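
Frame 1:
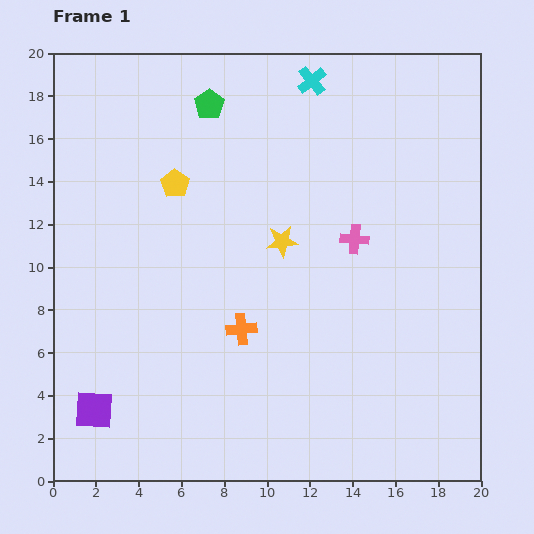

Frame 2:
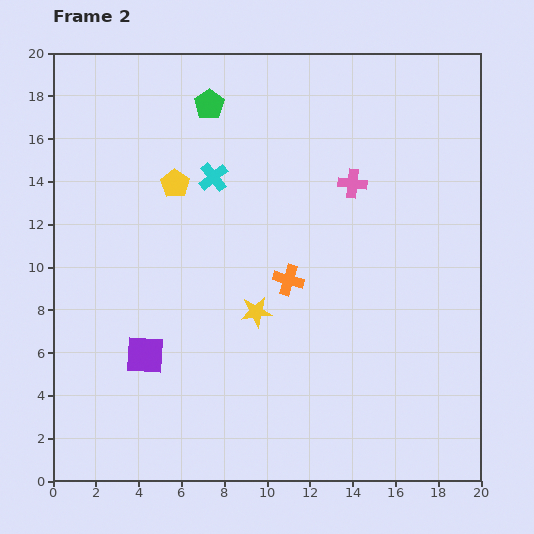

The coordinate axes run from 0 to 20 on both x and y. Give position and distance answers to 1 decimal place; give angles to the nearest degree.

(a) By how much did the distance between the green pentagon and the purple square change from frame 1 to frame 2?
-3.2

Distance in frame 1: 15.3. Distance in frame 2: 12.1.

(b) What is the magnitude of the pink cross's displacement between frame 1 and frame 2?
2.6

The pink cross moved from (14.1, 11.3) to (14.0, 13.9), a distance of √(0.1² + 2.6²) ≈ 2.6.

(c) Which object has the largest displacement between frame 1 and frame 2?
the cyan cross

(moved 6.4; next 3.5)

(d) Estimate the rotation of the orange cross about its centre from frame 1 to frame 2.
22° clockwise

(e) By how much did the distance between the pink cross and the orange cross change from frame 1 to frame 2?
-1.4

Distance in frame 1: 6.8. Distance in frame 2: 5.4.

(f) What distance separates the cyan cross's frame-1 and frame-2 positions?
6.4

The cyan cross moved from (12.1, 18.7) to (7.5, 14.2), a distance of √(4.6² + 4.5²) ≈ 6.4.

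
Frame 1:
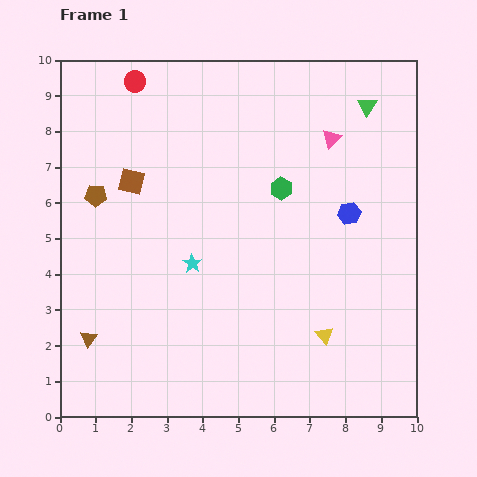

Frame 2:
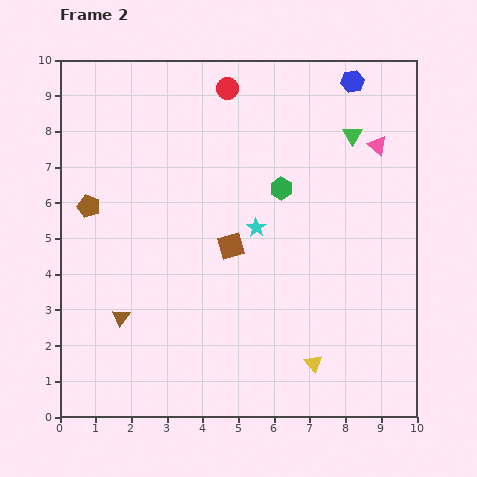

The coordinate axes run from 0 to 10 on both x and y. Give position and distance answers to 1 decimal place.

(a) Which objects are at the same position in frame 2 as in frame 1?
the green hexagon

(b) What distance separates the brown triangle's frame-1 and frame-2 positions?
1.1

The brown triangle moved from (0.8, 2.2) to (1.7, 2.8), a distance of √(0.9² + 0.6²) ≈ 1.1.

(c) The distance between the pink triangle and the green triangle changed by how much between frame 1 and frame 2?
-0.5

Distance in frame 1: 1.3. Distance in frame 2: 0.8.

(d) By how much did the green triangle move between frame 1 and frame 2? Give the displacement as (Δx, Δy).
(-0.4, -0.8)

The green triangle was at (8.6, 8.7) in frame 1 and (8.2, 7.9) in frame 2.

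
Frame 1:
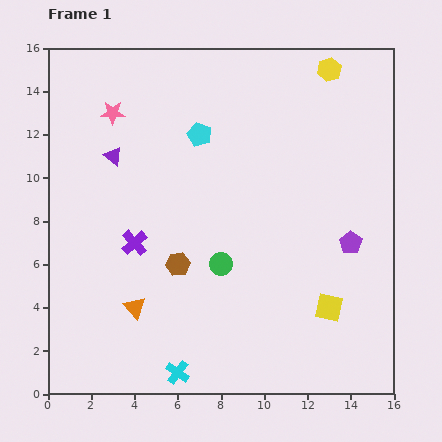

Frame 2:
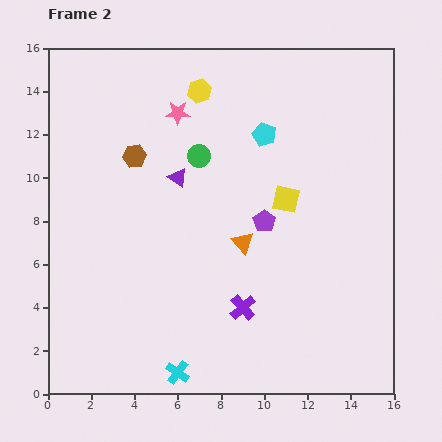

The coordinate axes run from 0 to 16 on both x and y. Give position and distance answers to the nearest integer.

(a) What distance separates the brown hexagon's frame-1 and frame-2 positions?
5

The brown hexagon moved from (6, 6) to (4, 11), a distance of √(2² + 5²) ≈ 5.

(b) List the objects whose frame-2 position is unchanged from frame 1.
the cyan cross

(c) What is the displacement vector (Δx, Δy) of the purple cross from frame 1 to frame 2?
(5, -3)

The purple cross was at (4, 7) in frame 1 and (9, 4) in frame 2.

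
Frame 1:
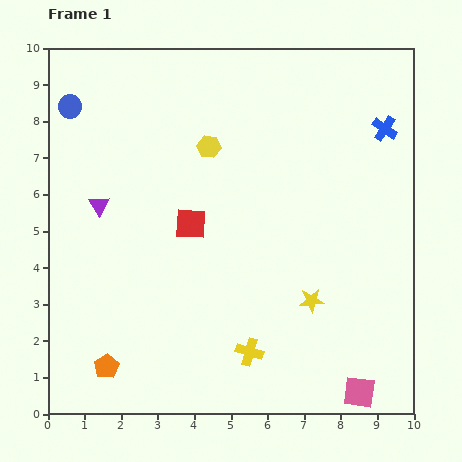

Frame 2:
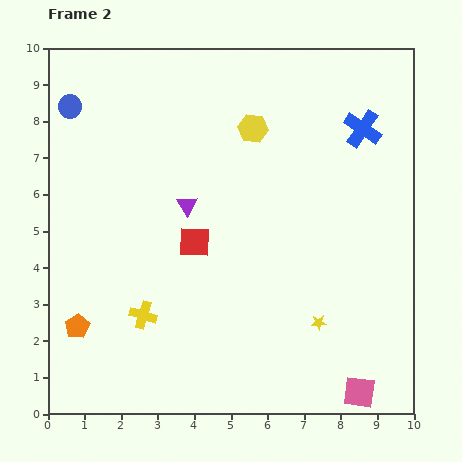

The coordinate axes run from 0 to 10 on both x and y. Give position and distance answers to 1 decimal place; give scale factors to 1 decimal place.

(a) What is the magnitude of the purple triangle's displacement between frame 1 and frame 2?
2.4

The purple triangle moved from (1.4, 5.7) to (3.8, 5.7), a distance of √(2.4² + 0.0²) ≈ 2.4.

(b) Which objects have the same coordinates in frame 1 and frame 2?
the pink square, the blue circle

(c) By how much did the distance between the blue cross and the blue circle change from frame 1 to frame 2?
-0.6

Distance in frame 1: 8.6. Distance in frame 2: 8.0.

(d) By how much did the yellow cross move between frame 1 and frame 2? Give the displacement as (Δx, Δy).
(-2.9, 1.0)

The yellow cross was at (5.5, 1.7) in frame 1 and (2.6, 2.7) in frame 2.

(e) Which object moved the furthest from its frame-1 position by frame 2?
the yellow cross

(moved 3.1; next 2.4)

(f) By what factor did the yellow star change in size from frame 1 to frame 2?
0.6×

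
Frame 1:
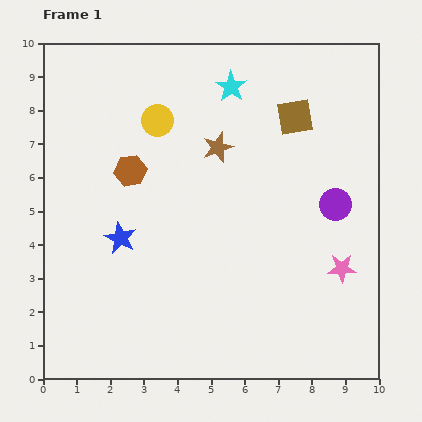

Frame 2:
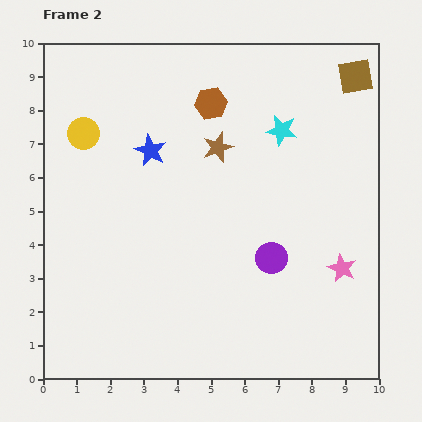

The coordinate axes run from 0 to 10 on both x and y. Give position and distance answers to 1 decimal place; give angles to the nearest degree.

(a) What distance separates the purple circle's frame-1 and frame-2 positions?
2.5

The purple circle moved from (8.7, 5.2) to (6.8, 3.6), a distance of √(1.9² + 1.6²) ≈ 2.5.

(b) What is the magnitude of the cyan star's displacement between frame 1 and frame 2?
2.0

The cyan star moved from (5.6, 8.7) to (7.1, 7.4), a distance of √(1.5² + 1.3²) ≈ 2.0.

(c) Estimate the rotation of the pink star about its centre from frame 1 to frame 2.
26° clockwise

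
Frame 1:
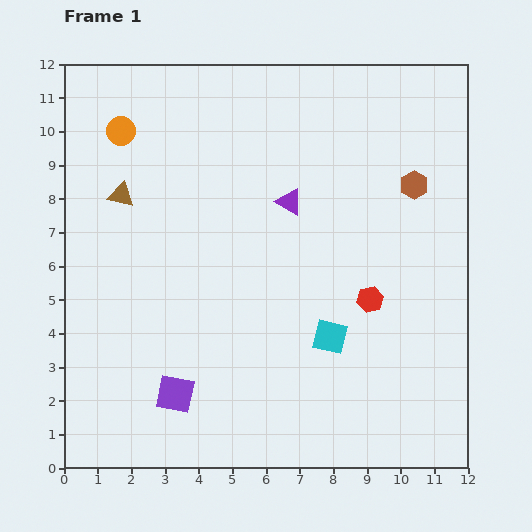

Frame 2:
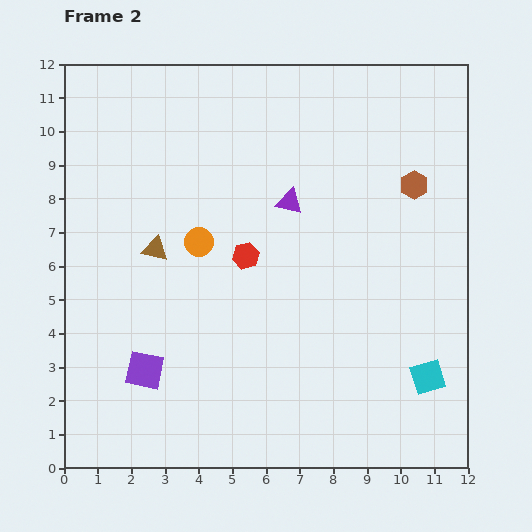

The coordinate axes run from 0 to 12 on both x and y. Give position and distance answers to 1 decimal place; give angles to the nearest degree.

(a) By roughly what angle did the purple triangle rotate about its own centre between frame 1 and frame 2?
16° counter-clockwise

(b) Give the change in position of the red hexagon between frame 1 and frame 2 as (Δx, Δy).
(-3.7, 1.3)

The red hexagon was at (9.1, 5.0) in frame 1 and (5.4, 6.3) in frame 2.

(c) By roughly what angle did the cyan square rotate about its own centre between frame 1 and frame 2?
30° counter-clockwise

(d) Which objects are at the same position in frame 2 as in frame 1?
the brown hexagon, the purple triangle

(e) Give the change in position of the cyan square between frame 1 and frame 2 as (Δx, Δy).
(2.9, -1.2)

The cyan square was at (7.9, 3.9) in frame 1 and (10.8, 2.7) in frame 2.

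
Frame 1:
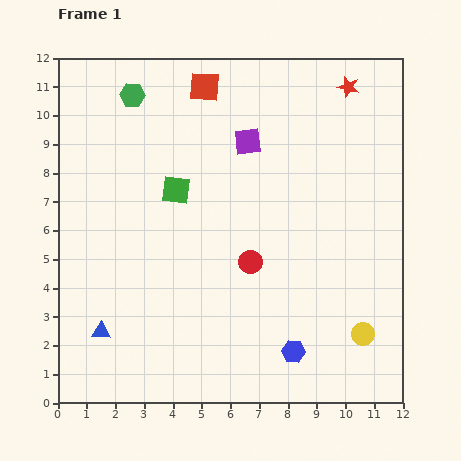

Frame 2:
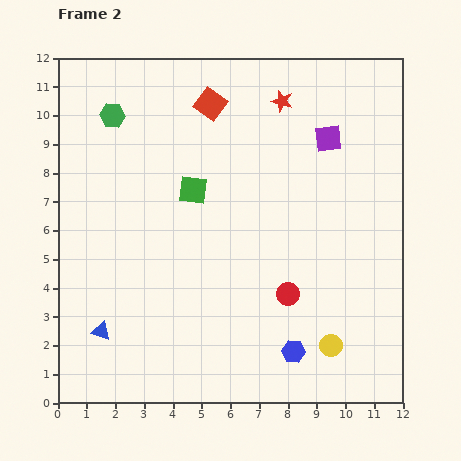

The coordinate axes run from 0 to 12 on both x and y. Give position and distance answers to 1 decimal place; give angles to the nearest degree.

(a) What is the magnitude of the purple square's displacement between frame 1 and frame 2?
2.8

The purple square moved from (6.6, 9.1) to (9.4, 9.2), a distance of √(2.8² + 0.1²) ≈ 2.8.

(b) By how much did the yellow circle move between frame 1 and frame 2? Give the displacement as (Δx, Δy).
(-1.1, -0.4)

The yellow circle was at (10.6, 2.4) in frame 1 and (9.5, 2.0) in frame 2.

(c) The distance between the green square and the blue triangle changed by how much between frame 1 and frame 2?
+0.4

Distance in frame 1: 5.5. Distance in frame 2: 5.9.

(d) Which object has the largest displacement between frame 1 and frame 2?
the purple square

(moved 2.8; next 2.4)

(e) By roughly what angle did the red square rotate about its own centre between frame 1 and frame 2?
33° clockwise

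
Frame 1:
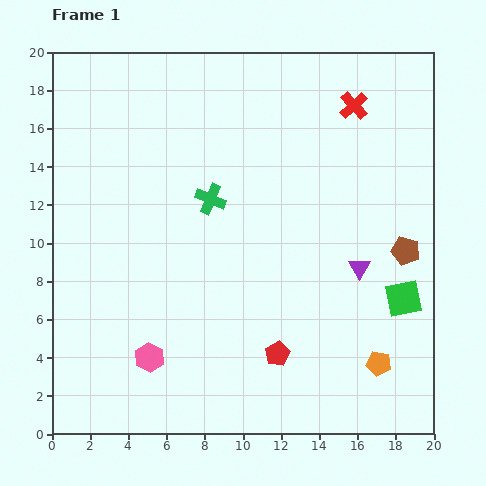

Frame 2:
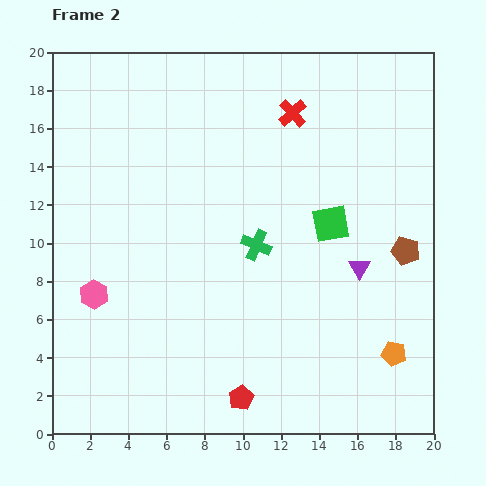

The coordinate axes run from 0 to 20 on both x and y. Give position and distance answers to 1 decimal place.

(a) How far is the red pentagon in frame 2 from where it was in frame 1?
3.0

The red pentagon moved from (11.8, 4.2) to (9.9, 1.9), a distance of √(1.9² + 2.3²) ≈ 3.0.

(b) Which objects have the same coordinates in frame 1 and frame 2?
the brown pentagon, the purple triangle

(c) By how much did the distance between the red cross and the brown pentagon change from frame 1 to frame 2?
+1.2

Distance in frame 1: 8.1. Distance in frame 2: 9.3.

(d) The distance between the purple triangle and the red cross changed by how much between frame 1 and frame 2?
+0.3

Distance in frame 1: 8.5. Distance in frame 2: 8.8.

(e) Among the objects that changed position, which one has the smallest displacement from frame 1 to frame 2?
the orange pentagon

(moved 0.9)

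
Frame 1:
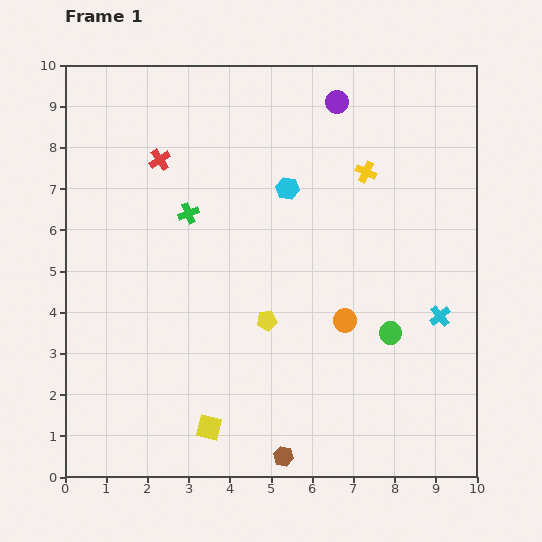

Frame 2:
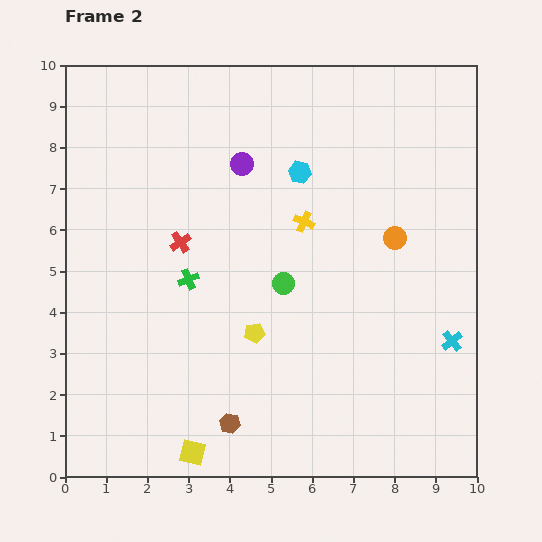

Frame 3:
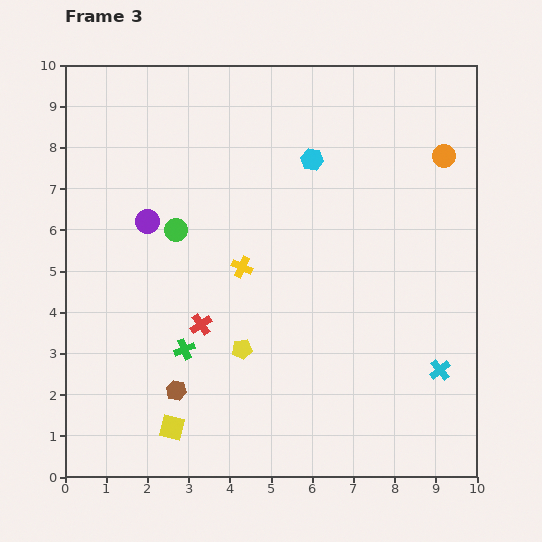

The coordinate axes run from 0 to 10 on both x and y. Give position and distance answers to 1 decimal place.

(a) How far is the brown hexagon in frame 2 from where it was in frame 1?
1.5

The brown hexagon moved from (5.3, 0.5) to (4.0, 1.3), a distance of √(1.3² + 0.8²) ≈ 1.5.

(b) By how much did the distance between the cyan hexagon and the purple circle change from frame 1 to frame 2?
-1.0

Distance in frame 1: 2.4. Distance in frame 2: 1.4.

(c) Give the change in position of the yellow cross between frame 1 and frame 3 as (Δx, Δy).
(-3.0, -2.3)

The yellow cross was at (7.3, 7.4) in frame 1 and (4.3, 5.1) in frame 3.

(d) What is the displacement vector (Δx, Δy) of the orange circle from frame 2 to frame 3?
(1.2, 2.0)

The orange circle was at (8.0, 5.8) in frame 2 and (9.2, 7.8) in frame 3.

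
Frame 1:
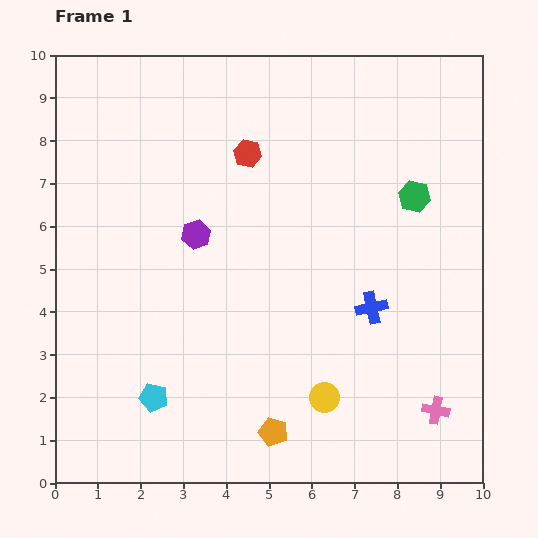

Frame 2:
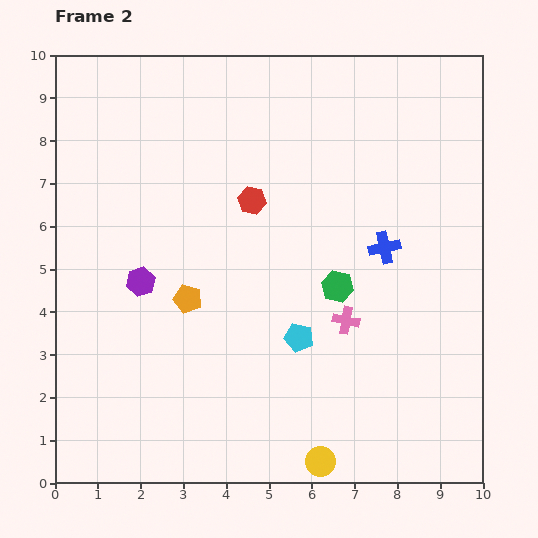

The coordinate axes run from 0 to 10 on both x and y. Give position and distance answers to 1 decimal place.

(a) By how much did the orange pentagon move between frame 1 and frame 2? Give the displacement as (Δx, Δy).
(-2.0, 3.1)

The orange pentagon was at (5.1, 1.2) in frame 1 and (3.1, 4.3) in frame 2.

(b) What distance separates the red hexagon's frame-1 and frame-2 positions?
1.1

The red hexagon moved from (4.5, 7.7) to (4.6, 6.6), a distance of √(0.1² + 1.1²) ≈ 1.1.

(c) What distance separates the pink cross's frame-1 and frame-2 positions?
3.0

The pink cross moved from (8.9, 1.7) to (6.8, 3.8), a distance of √(2.1² + 2.1²) ≈ 3.0.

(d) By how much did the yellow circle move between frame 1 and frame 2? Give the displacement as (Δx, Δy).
(-0.1, -1.5)

The yellow circle was at (6.3, 2.0) in frame 1 and (6.2, 0.5) in frame 2.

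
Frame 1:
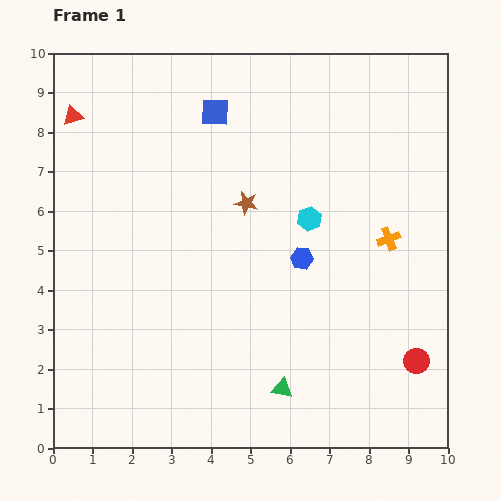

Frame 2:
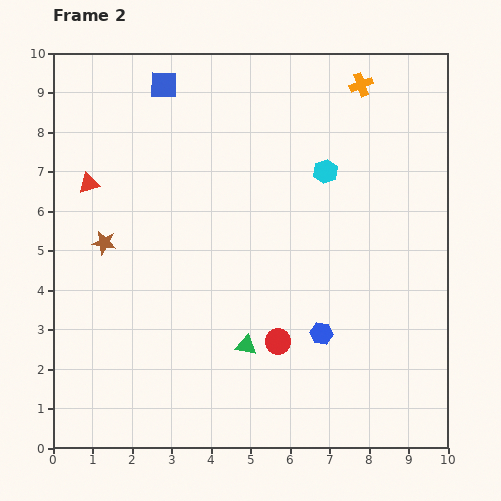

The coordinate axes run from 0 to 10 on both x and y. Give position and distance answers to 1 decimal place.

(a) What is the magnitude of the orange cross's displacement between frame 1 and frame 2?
4.0

The orange cross moved from (8.5, 5.3) to (7.8, 9.2), a distance of √(0.7² + 3.9²) ≈ 4.0.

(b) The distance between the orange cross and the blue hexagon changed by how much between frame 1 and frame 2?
+4.1

Distance in frame 1: 2.3. Distance in frame 2: 6.4.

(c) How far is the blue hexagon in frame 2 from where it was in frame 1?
2.0

The blue hexagon moved from (6.3, 4.8) to (6.8, 2.9), a distance of √(0.5² + 1.9²) ≈ 2.0.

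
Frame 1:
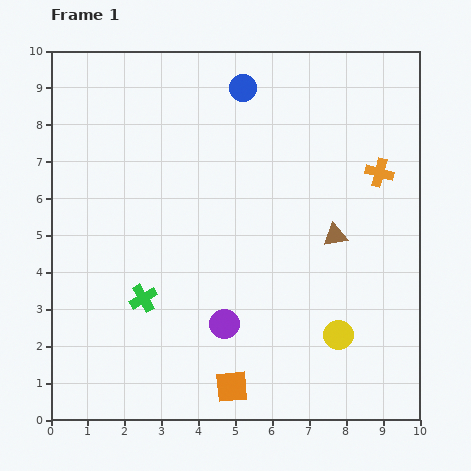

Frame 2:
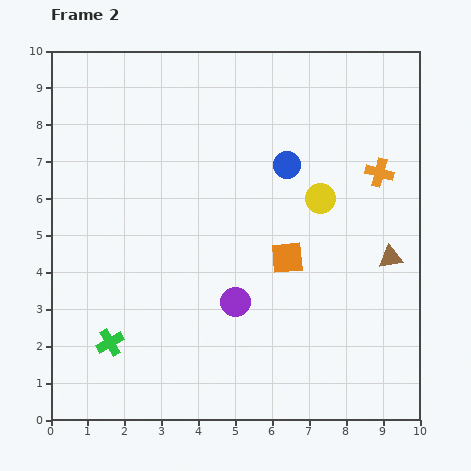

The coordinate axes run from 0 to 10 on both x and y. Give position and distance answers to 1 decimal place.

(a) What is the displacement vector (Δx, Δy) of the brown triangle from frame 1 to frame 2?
(1.5, -0.6)

The brown triangle was at (7.7, 5.0) in frame 1 and (9.2, 4.4) in frame 2.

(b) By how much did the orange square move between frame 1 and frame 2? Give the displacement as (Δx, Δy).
(1.5, 3.5)

The orange square was at (4.9, 0.9) in frame 1 and (6.4, 4.4) in frame 2.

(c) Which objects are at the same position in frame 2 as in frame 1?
the orange cross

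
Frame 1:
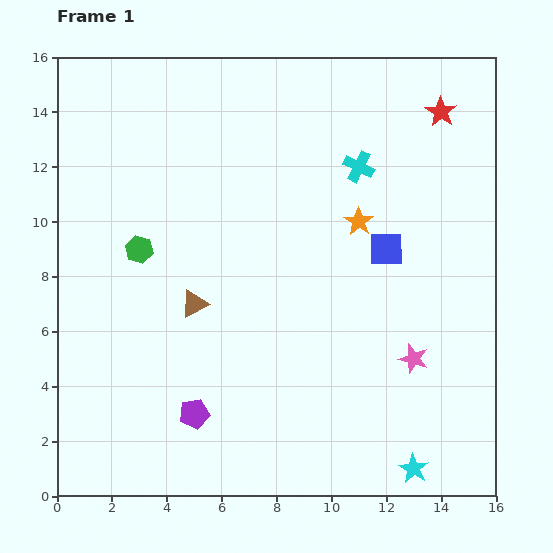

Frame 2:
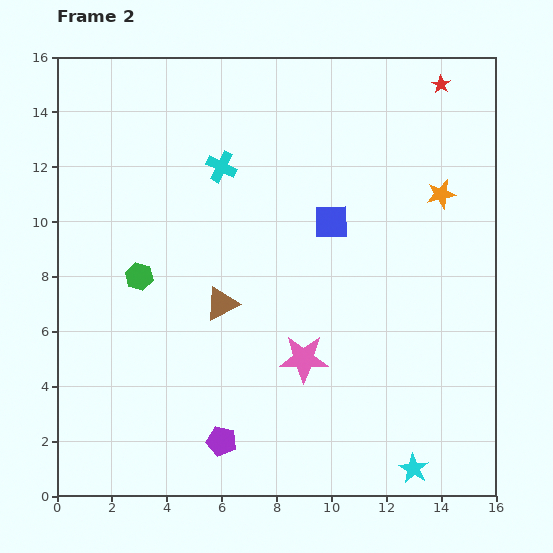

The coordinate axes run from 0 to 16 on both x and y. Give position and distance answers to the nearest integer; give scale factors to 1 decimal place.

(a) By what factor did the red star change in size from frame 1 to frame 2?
0.6×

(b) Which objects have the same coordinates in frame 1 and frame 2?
the cyan star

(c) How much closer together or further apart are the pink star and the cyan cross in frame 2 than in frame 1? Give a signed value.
+1

Distance in frame 1: 7. Distance in frame 2: 8.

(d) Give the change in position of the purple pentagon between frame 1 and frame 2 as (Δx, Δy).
(1, -1)

The purple pentagon was at (5, 3) in frame 1 and (6, 2) in frame 2.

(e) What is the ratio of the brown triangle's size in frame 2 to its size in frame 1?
1.3×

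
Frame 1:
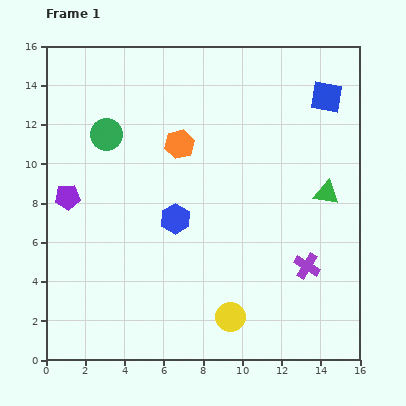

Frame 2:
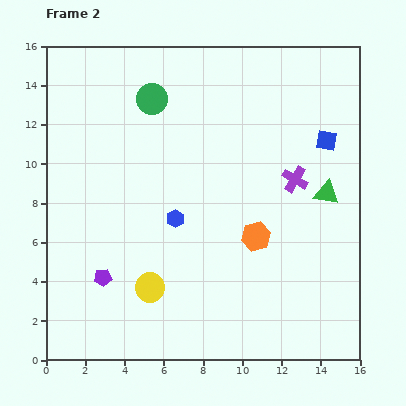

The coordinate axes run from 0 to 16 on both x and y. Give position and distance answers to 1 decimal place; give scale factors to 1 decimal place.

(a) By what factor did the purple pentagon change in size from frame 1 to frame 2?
0.7×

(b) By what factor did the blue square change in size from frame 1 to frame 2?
0.7×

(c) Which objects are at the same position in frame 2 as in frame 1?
the blue hexagon, the green triangle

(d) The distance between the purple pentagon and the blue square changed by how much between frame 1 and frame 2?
-0.8

Distance in frame 1: 14.2. Distance in frame 2: 13.4.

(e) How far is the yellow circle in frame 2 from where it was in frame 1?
4.4

The yellow circle moved from (9.4, 2.2) to (5.3, 3.7), a distance of √(4.1² + 1.5²) ≈ 4.4.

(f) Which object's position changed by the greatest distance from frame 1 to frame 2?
the orange hexagon

(moved 6.1; next 4.5)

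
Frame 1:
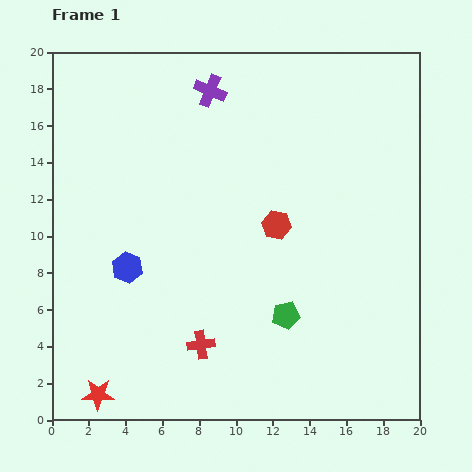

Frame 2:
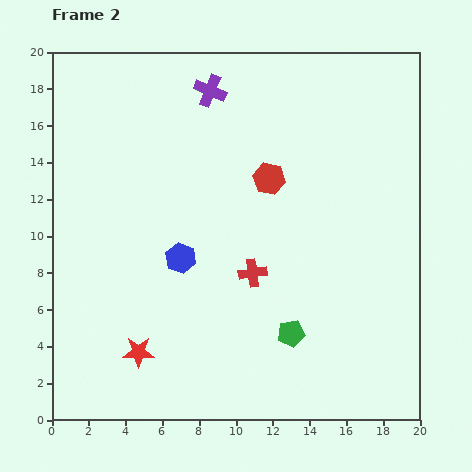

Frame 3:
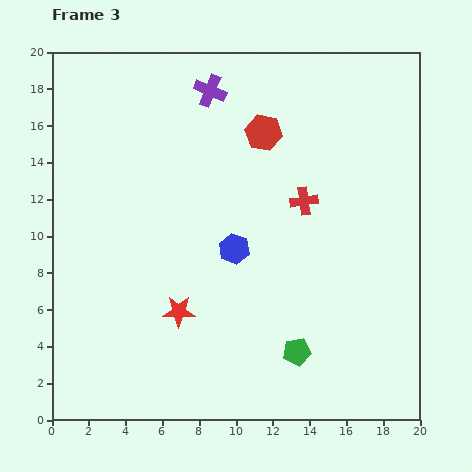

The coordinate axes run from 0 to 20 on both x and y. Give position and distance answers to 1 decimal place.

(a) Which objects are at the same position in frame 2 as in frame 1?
the purple cross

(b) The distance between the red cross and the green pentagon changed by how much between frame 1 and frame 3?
+3.3

Distance in frame 1: 4.9. Distance in frame 3: 8.2.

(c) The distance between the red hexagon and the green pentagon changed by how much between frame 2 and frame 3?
+3.5

Distance in frame 2: 8.5. Distance in frame 3: 12.0.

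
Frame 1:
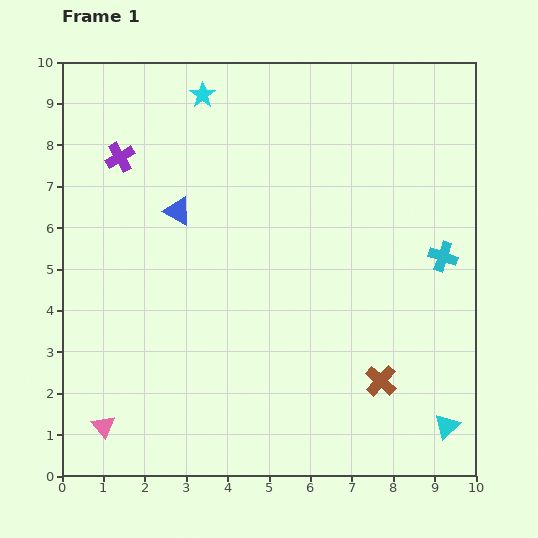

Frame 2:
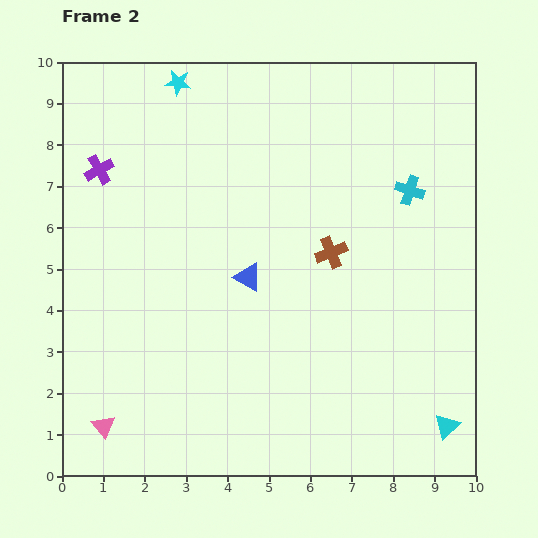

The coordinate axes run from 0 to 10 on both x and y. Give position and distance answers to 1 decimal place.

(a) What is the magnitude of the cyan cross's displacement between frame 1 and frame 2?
1.8

The cyan cross moved from (9.2, 5.3) to (8.4, 6.9), a distance of √(0.8² + 1.6²) ≈ 1.8.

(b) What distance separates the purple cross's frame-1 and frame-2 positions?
0.6

The purple cross moved from (1.4, 7.7) to (0.9, 7.4), a distance of √(0.5² + 0.3²) ≈ 0.6.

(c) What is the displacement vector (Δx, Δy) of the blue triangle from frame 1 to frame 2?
(1.7, -1.6)

The blue triangle was at (2.8, 6.4) in frame 1 and (4.5, 4.8) in frame 2.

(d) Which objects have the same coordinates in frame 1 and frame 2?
the cyan triangle, the pink triangle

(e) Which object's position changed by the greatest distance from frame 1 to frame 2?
the brown cross

(moved 3.3; next 2.3)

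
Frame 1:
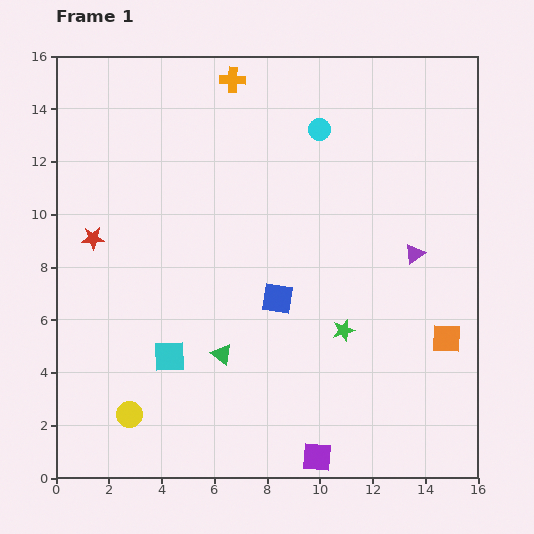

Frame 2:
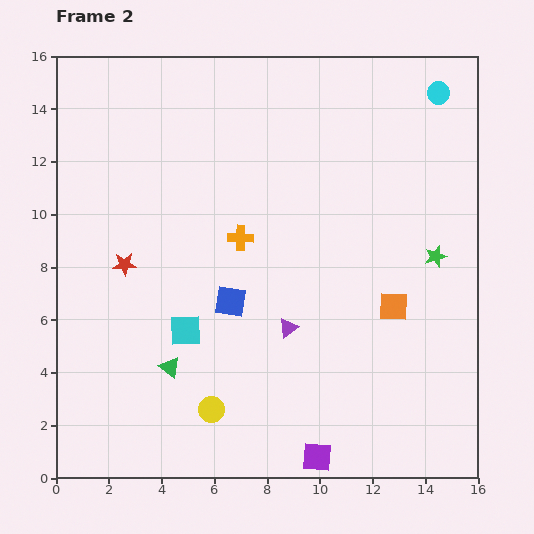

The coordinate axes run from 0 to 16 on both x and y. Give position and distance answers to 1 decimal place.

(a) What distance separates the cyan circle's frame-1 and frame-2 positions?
4.7

The cyan circle moved from (10.0, 13.2) to (14.5, 14.6), a distance of √(4.5² + 1.4²) ≈ 4.7.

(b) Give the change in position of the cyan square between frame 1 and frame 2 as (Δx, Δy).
(0.6, 1.0)

The cyan square was at (4.3, 4.6) in frame 1 and (4.9, 5.6) in frame 2.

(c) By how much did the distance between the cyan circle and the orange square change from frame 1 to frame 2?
-0.9

Distance in frame 1: 9.2. Distance in frame 2: 8.3.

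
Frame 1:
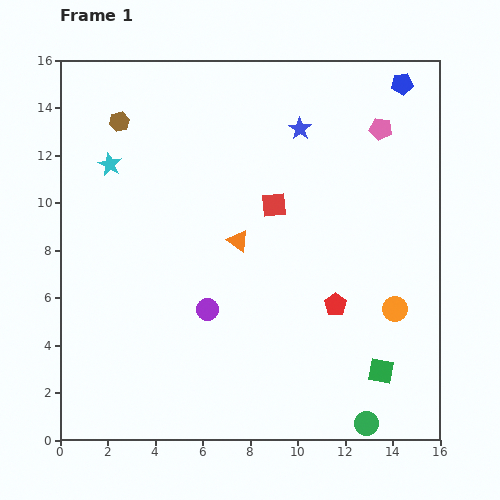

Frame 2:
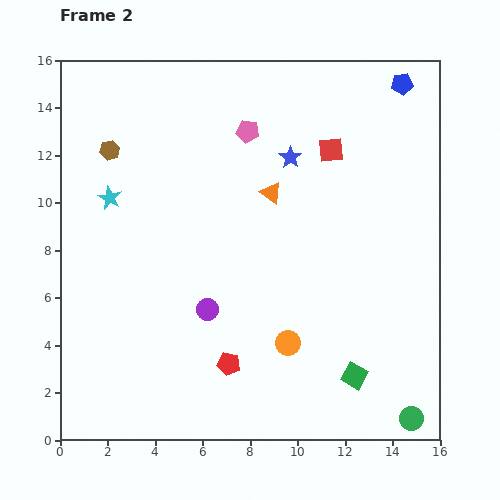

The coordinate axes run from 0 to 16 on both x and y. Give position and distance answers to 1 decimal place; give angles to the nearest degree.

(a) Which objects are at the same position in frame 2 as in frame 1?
the purple circle, the blue pentagon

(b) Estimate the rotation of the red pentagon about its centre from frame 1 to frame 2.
24° counter-clockwise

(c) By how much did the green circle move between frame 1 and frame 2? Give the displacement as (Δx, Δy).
(1.9, 0.2)

The green circle was at (12.9, 0.7) in frame 1 and (14.8, 0.9) in frame 2.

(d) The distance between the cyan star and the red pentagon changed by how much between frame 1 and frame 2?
-2.6

Distance in frame 1: 11.2. Distance in frame 2: 8.6.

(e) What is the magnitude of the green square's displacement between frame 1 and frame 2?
1.1

The green square moved from (13.5, 2.9) to (12.4, 2.7), a distance of √(1.1² + 0.2²) ≈ 1.1.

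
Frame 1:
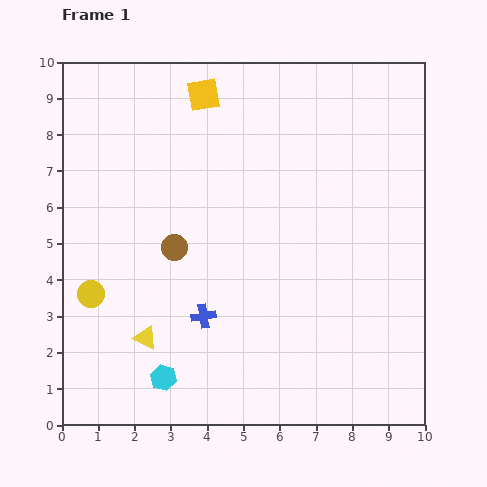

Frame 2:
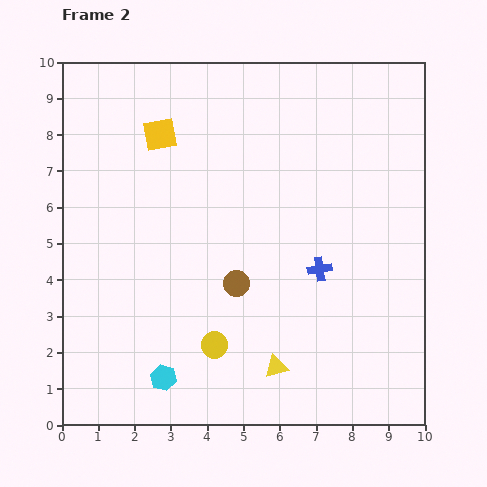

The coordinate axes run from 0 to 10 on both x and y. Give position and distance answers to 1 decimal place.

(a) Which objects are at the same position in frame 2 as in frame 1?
the cyan hexagon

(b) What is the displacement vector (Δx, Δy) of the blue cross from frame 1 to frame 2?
(3.2, 1.3)

The blue cross was at (3.9, 3.0) in frame 1 and (7.1, 4.3) in frame 2.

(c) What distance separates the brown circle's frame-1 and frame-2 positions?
2.0

The brown circle moved from (3.1, 4.9) to (4.8, 3.9), a distance of √(1.7² + 1.0²) ≈ 2.0.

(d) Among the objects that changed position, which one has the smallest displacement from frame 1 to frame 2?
the yellow square

(moved 1.6)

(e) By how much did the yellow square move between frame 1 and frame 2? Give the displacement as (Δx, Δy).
(-1.2, -1.1)

The yellow square was at (3.9, 9.1) in frame 1 and (2.7, 8.0) in frame 2.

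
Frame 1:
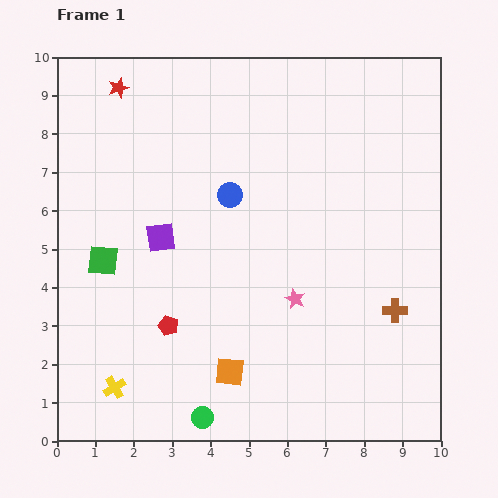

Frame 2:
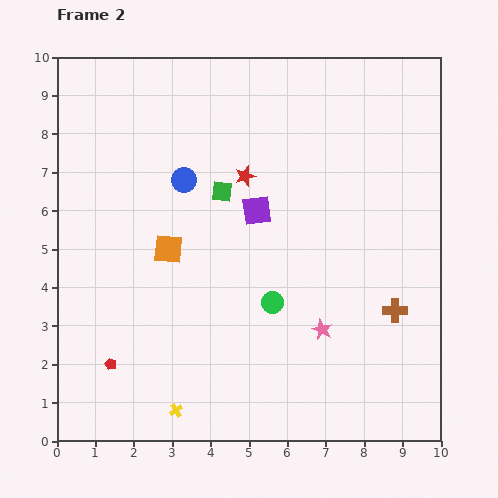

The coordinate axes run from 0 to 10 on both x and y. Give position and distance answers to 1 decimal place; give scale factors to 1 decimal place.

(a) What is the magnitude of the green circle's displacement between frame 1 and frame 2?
3.5

The green circle moved from (3.8, 0.6) to (5.6, 3.6), a distance of √(1.8² + 3.0²) ≈ 3.5.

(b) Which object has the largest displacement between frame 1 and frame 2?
the red star

(moved 4.0; next 3.6)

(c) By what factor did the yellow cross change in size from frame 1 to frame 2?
0.6×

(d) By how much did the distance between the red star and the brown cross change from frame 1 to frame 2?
-4.0

Distance in frame 1: 9.2. Distance in frame 2: 5.2.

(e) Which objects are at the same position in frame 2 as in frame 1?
the brown cross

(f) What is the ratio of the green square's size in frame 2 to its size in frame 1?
0.7×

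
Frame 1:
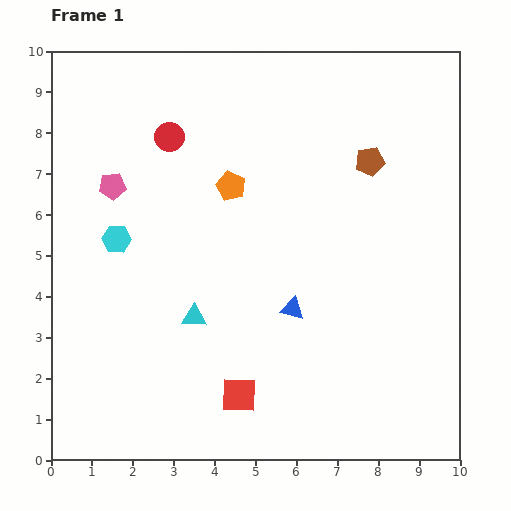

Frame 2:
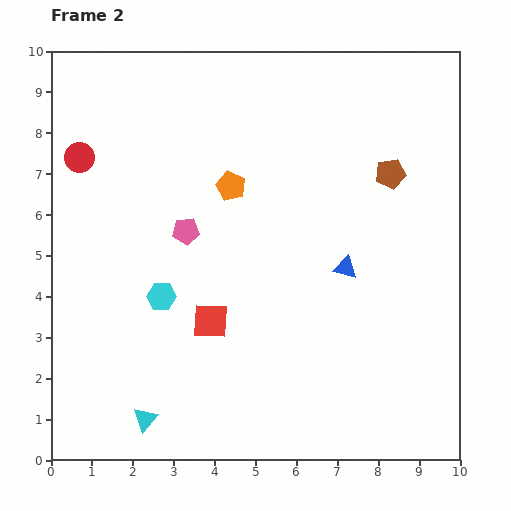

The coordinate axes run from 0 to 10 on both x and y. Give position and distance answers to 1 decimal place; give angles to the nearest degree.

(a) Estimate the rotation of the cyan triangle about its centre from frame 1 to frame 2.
52° counter-clockwise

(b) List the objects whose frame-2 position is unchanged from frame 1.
the orange pentagon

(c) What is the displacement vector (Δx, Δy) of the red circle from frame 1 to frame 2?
(-2.2, -0.5)

The red circle was at (2.9, 7.9) in frame 1 and (0.7, 7.4) in frame 2.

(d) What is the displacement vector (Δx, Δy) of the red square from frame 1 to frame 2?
(-0.7, 1.8)

The red square was at (4.6, 1.6) in frame 1 and (3.9, 3.4) in frame 2.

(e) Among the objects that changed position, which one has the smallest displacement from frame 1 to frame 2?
the brown pentagon

(moved 0.6)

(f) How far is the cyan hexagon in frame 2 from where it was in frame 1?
1.8

The cyan hexagon moved from (1.6, 5.4) to (2.7, 4.0), a distance of √(1.1² + 1.4²) ≈ 1.8.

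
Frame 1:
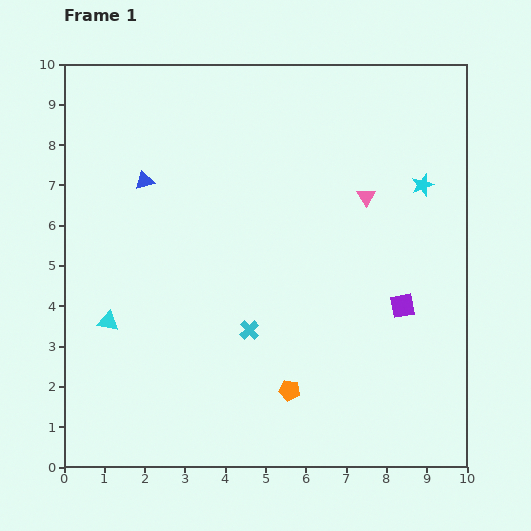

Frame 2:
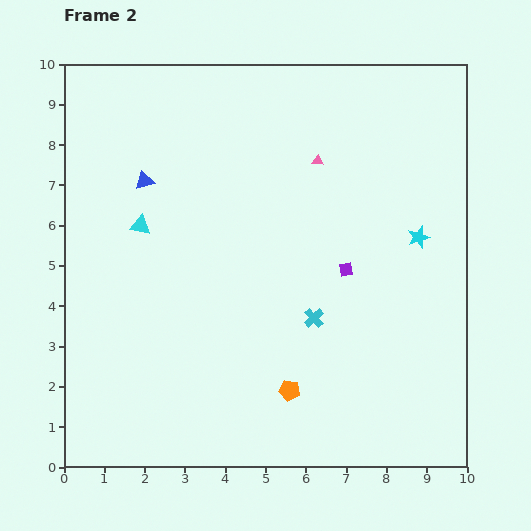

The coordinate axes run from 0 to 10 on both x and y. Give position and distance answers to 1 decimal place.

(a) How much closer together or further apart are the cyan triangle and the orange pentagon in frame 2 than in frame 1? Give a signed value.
+0.7

Distance in frame 1: 4.8. Distance in frame 2: 5.5.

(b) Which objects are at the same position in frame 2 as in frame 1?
the blue triangle, the orange pentagon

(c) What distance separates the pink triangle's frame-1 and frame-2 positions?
1.5

The pink triangle moved from (7.5, 6.7) to (6.3, 7.6), a distance of √(1.2² + 0.9²) ≈ 1.5.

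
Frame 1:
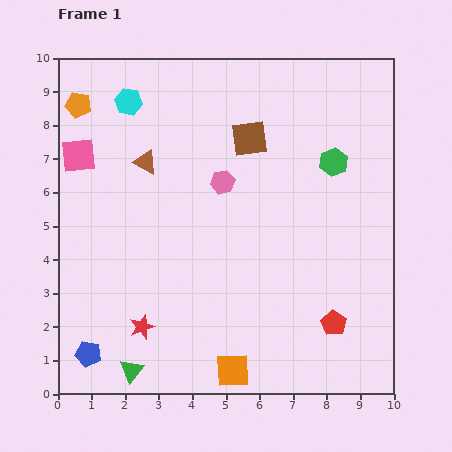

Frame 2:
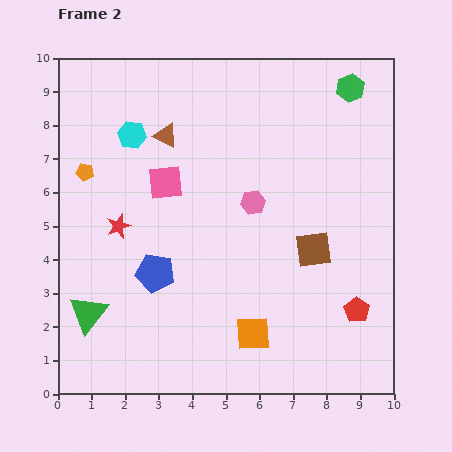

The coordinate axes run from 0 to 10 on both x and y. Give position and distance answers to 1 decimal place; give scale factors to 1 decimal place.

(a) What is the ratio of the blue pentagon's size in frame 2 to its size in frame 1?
1.5×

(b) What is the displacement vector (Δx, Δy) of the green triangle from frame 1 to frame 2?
(-1.3, 1.7)

The green triangle was at (2.2, 0.7) in frame 1 and (0.9, 2.4) in frame 2.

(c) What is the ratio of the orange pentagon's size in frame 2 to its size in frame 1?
0.7×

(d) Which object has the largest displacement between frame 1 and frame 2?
the brown square

(moved 3.8; next 3.1)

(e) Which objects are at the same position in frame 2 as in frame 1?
none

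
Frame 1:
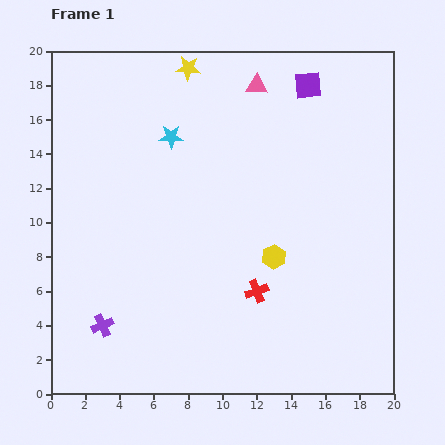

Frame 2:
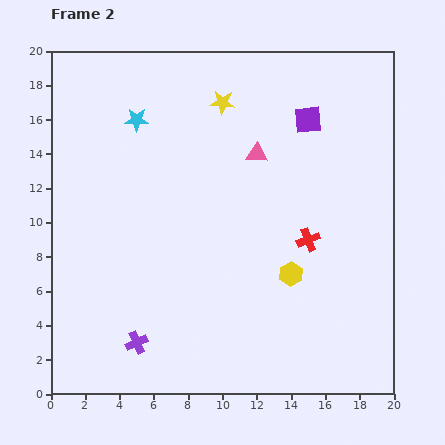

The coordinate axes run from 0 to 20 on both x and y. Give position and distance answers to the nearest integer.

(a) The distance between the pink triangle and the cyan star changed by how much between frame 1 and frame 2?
+1

Distance in frame 1: 6. Distance in frame 2: 7.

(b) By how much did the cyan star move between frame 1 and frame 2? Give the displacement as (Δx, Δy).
(-2, 1)

The cyan star was at (7, 15) in frame 1 and (5, 16) in frame 2.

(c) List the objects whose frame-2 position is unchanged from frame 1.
none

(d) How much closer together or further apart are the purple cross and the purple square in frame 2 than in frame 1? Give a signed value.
-2

Distance in frame 1: 18. Distance in frame 2: 16.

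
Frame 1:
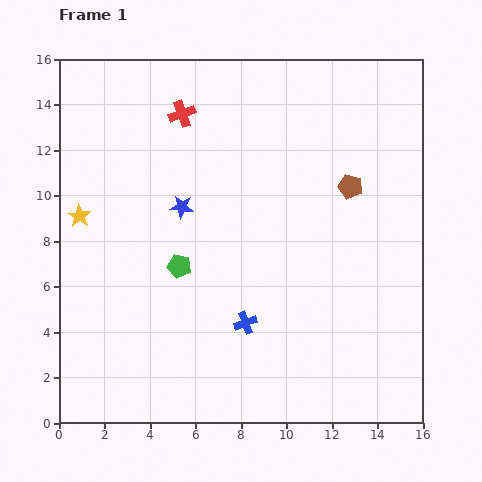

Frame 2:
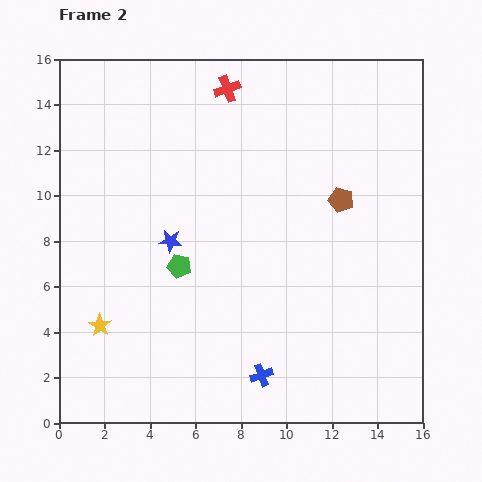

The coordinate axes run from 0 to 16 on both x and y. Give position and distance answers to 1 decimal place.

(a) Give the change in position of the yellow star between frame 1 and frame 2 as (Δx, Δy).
(0.9, -4.8)

The yellow star was at (0.9, 9.1) in frame 1 and (1.8, 4.3) in frame 2.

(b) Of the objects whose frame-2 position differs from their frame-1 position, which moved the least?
the brown pentagon

(moved 0.7)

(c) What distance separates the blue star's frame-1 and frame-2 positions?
1.6

The blue star moved from (5.4, 9.5) to (4.9, 8.0), a distance of √(0.5² + 1.5²) ≈ 1.6.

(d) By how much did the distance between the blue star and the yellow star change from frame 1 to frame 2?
+0.3

Distance in frame 1: 4.5. Distance in frame 2: 4.8.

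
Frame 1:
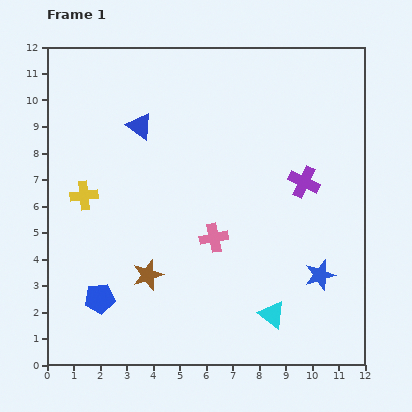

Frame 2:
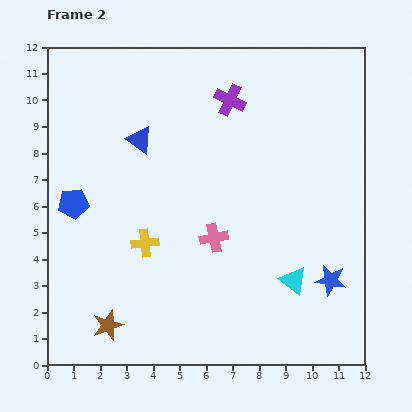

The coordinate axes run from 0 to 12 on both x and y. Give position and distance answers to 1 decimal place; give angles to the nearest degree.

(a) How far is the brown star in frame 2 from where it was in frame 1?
2.4

The brown star moved from (3.8, 3.4) to (2.3, 1.5), a distance of √(1.5² + 1.9²) ≈ 2.4.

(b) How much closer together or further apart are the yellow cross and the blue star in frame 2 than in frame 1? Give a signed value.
-2.3

Distance in frame 1: 9.4. Distance in frame 2: 7.1.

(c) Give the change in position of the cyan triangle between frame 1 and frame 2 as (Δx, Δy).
(0.8, 1.3)

The cyan triangle was at (8.5, 1.9) in frame 1 and (9.3, 3.2) in frame 2.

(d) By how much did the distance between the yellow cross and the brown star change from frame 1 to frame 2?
-0.4

Distance in frame 1: 3.8. Distance in frame 2: 3.4.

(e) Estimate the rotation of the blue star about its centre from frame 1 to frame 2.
26° clockwise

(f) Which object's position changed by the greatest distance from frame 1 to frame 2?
the purple cross

(moved 4.2; next 3.7)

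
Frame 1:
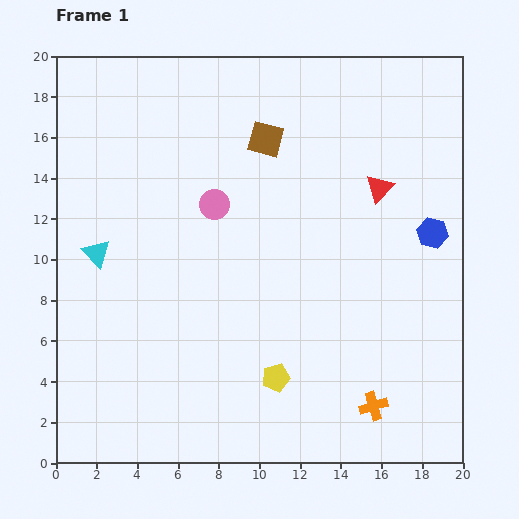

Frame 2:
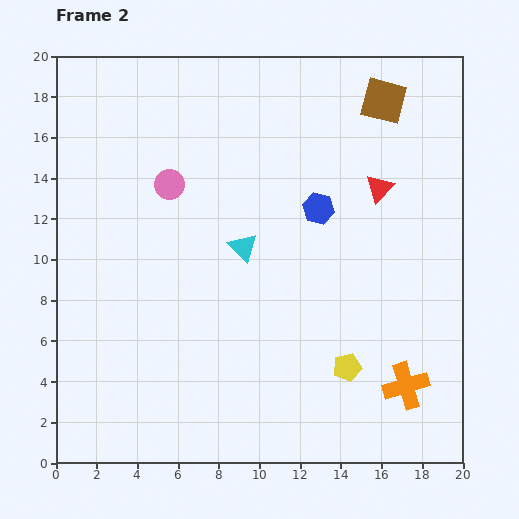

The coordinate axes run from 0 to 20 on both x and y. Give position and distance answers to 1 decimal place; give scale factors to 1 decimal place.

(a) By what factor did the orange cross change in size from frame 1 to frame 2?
1.6×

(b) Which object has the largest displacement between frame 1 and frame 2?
the cyan triangle

(moved 7.2; next 6.1)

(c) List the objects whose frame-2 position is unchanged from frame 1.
the red triangle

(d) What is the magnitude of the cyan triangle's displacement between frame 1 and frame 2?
7.2

The cyan triangle moved from (2.0, 10.3) to (9.2, 10.6), a distance of √(7.2² + 0.3²) ≈ 7.2.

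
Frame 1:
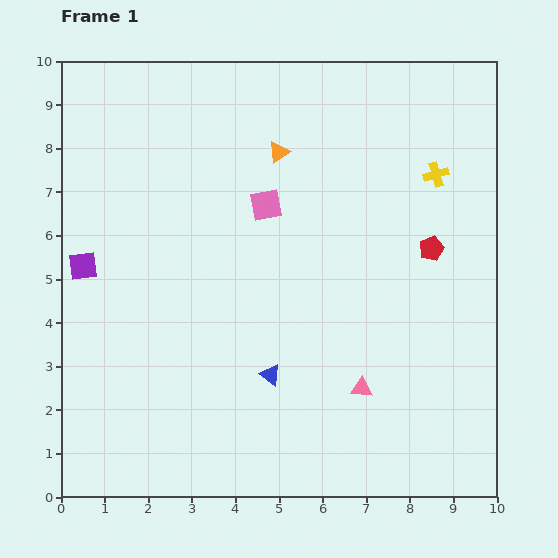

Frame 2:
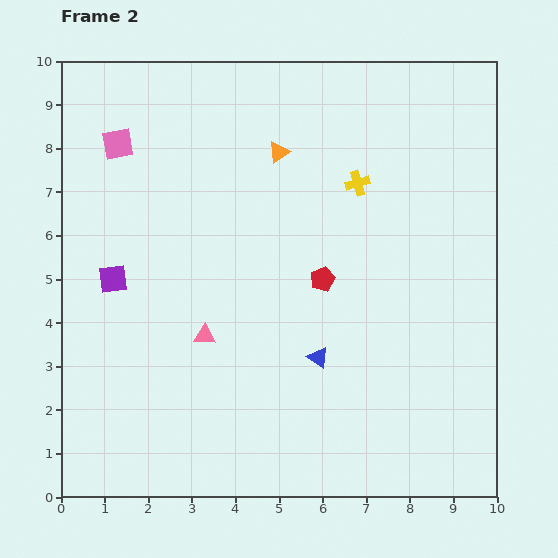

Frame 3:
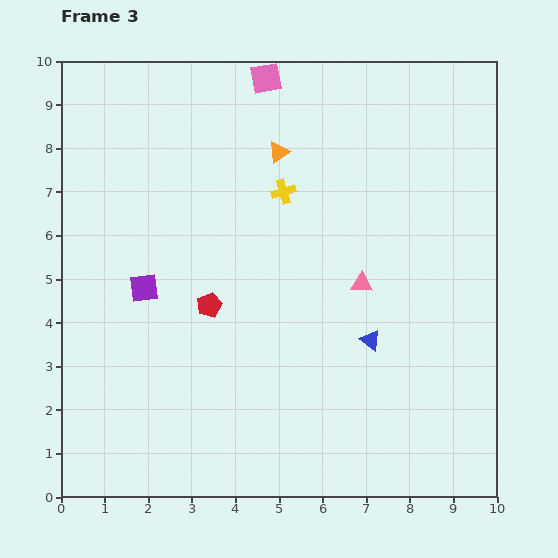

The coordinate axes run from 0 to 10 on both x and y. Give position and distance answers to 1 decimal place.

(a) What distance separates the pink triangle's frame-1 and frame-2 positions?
3.8

The pink triangle moved from (6.9, 2.5) to (3.3, 3.7), a distance of √(3.6² + 1.2²) ≈ 3.8.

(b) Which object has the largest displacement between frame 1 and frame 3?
the red pentagon

(moved 5.3; next 3.5)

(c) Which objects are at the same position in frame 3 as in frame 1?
the orange triangle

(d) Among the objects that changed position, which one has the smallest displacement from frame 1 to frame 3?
the purple square

(moved 1.5)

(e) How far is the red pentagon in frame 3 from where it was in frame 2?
2.7

The red pentagon moved from (6.0, 5.0) to (3.4, 4.4), a distance of √(2.6² + 0.6²) ≈ 2.7.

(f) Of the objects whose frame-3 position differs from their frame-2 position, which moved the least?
the purple square

(moved 0.7)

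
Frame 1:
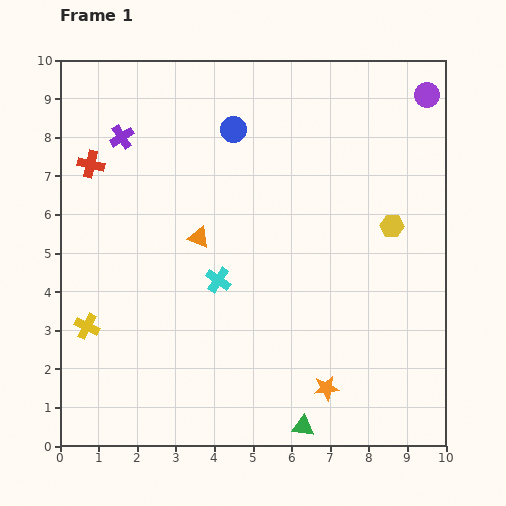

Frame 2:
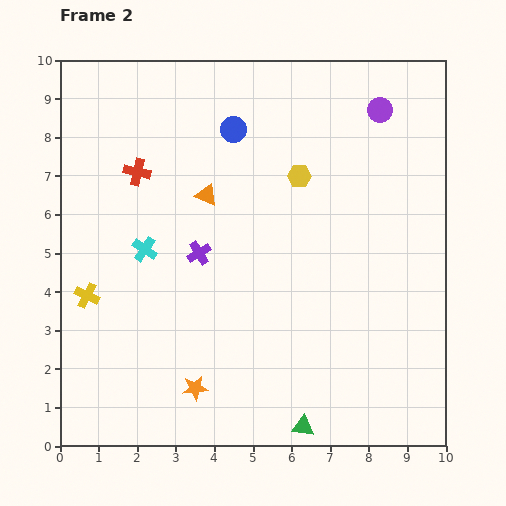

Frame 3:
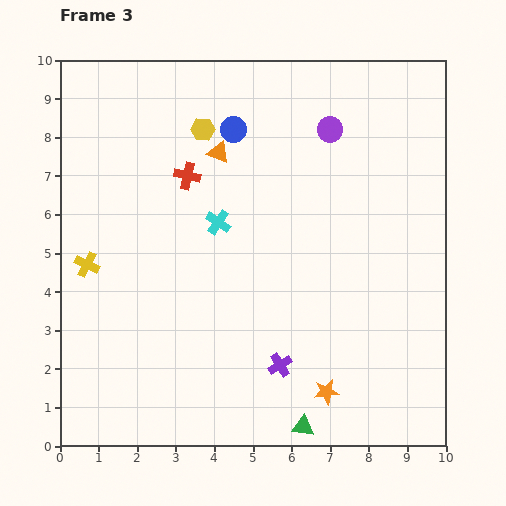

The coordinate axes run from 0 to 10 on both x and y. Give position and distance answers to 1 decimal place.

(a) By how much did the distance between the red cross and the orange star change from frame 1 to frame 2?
-2.6

Distance in frame 1: 8.4. Distance in frame 2: 5.8.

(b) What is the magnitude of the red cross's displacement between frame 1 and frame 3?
2.5

The red cross moved from (0.8, 7.3) to (3.3, 7.0), a distance of √(2.5² + 0.3²) ≈ 2.5.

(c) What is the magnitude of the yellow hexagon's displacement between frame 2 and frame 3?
2.8

The yellow hexagon moved from (6.2, 7.0) to (3.7, 8.2), a distance of √(2.5² + 1.2²) ≈ 2.8.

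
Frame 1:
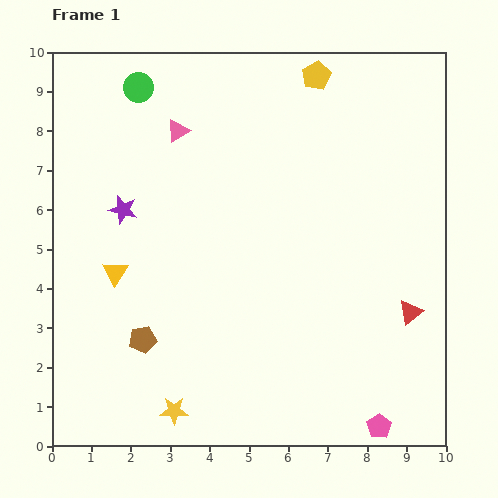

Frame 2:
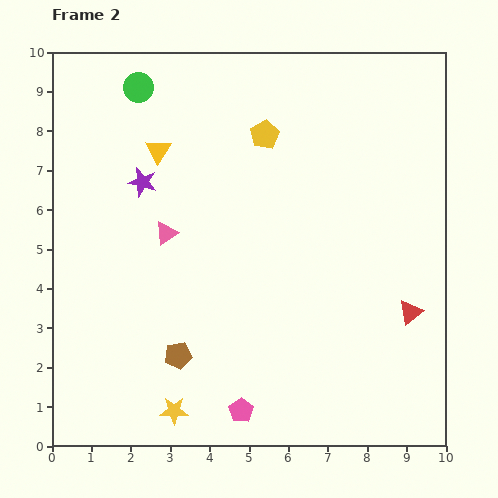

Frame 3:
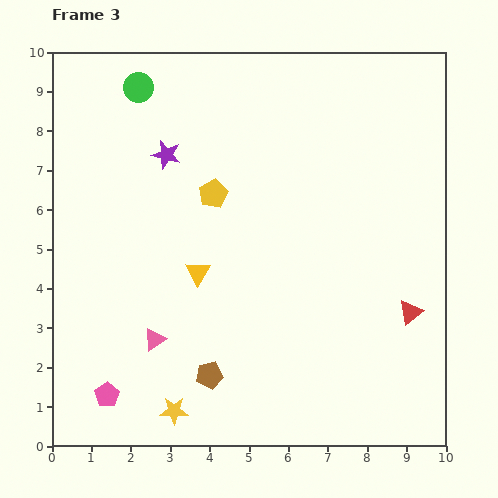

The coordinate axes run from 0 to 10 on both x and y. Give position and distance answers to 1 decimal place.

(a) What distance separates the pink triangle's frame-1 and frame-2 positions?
2.6

The pink triangle moved from (3.2, 8.0) to (2.9, 5.4), a distance of √(0.3² + 2.6²) ≈ 2.6.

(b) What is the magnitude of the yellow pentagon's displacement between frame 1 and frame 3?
4.0

The yellow pentagon moved from (6.7, 9.4) to (4.1, 6.4), a distance of √(2.6² + 3.0²) ≈ 4.0.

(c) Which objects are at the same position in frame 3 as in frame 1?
the red triangle, the green circle, the yellow star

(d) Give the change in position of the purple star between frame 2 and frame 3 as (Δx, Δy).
(0.6, 0.7)

The purple star was at (2.3, 6.7) in frame 2 and (2.9, 7.4) in frame 3.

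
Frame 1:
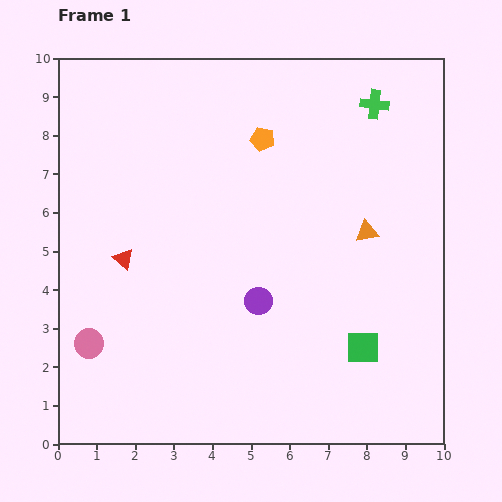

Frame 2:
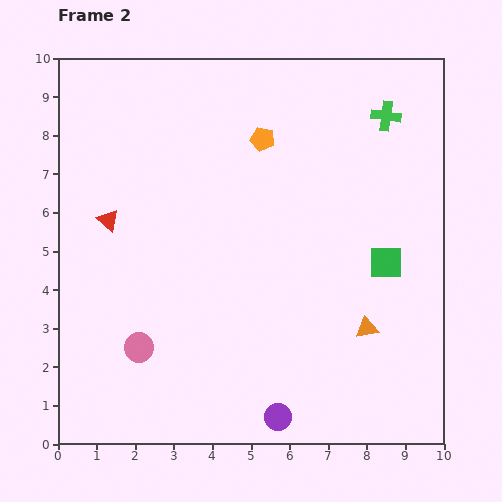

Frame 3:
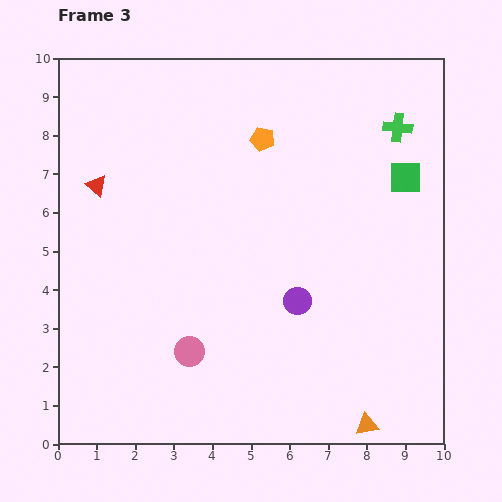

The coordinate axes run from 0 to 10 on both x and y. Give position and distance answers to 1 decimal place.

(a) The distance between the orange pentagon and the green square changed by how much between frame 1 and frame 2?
-1.5

Distance in frame 1: 6.0. Distance in frame 2: 4.5.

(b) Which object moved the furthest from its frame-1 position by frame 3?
the orange triangle

(moved 5.0; next 4.5)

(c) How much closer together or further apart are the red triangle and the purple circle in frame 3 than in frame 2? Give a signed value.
-0.7

Distance in frame 2: 6.7. Distance in frame 3: 6.0.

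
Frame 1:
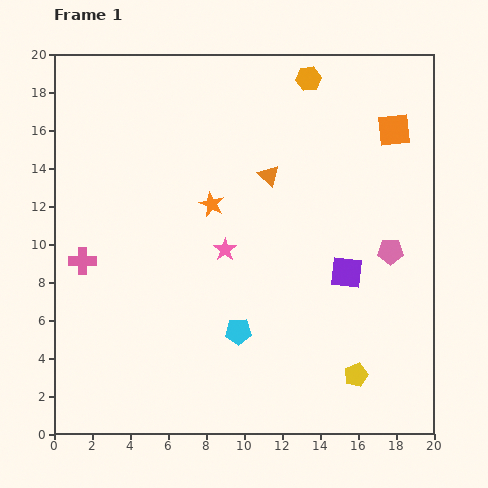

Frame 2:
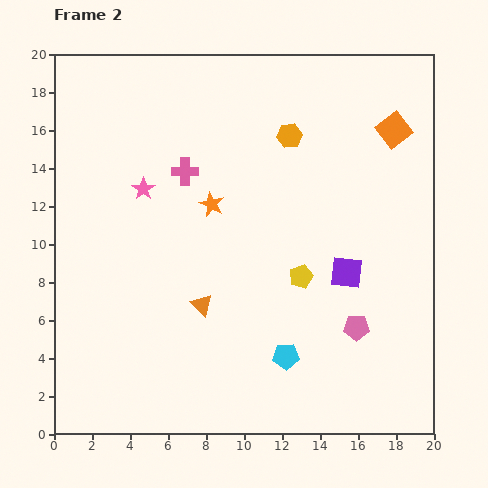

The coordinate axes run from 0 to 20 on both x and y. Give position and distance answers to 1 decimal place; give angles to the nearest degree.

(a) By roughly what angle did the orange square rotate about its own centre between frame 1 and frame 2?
33° counter-clockwise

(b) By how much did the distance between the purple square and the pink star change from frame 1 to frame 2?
+5.1

Distance in frame 1: 6.5. Distance in frame 2: 11.6.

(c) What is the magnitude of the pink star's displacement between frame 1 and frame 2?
5.4

The pink star moved from (9.0, 9.7) to (4.7, 12.9), a distance of √(4.3² + 3.2²) ≈ 5.4.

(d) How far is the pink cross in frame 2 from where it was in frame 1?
7.2

The pink cross moved from (1.5, 9.1) to (6.9, 13.8), a distance of √(5.4² + 4.7²) ≈ 7.2.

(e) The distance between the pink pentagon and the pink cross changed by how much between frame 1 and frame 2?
-4.0

Distance in frame 1: 16.2. Distance in frame 2: 12.2.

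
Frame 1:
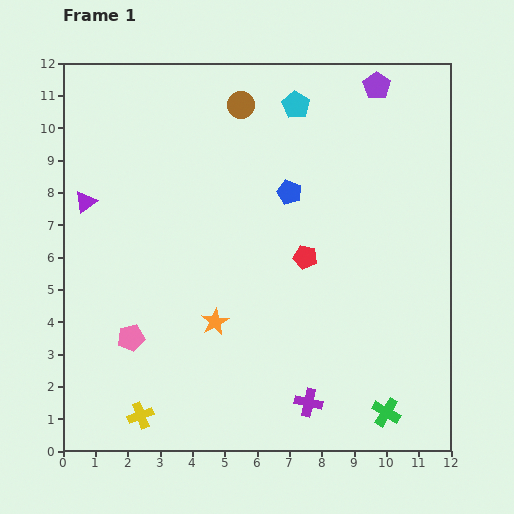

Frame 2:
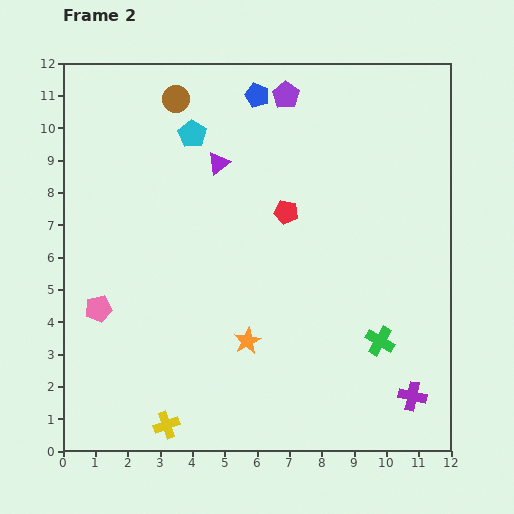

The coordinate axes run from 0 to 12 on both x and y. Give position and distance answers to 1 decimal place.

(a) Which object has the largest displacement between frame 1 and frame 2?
the purple triangle

(moved 4.3; next 3.3)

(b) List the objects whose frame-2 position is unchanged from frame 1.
none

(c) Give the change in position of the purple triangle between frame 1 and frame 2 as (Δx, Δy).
(4.1, 1.2)

The purple triangle was at (0.7, 7.7) in frame 1 and (4.8, 8.9) in frame 2.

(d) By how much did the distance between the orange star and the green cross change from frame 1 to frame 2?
-1.9

Distance in frame 1: 6.0. Distance in frame 2: 4.1.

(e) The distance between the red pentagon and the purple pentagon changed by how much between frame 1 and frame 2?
-2.1

Distance in frame 1: 5.7. Distance in frame 2: 3.6.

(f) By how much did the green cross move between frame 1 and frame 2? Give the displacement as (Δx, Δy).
(-0.2, 2.2)

The green cross was at (10.0, 1.2) in frame 1 and (9.8, 3.4) in frame 2.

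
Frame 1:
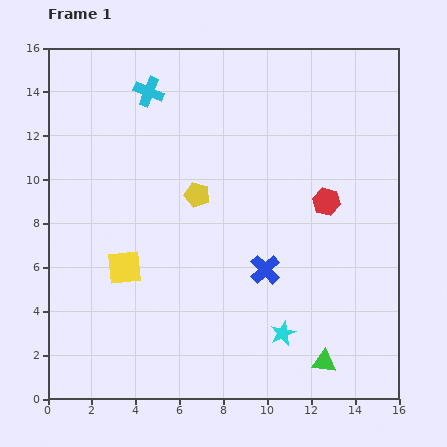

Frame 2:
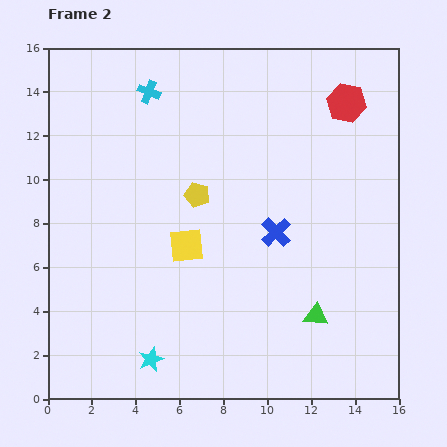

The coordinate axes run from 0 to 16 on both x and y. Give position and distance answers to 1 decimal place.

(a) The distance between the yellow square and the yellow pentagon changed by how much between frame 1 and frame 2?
-2.3

Distance in frame 1: 4.7. Distance in frame 2: 2.4.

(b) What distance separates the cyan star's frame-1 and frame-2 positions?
6.1

The cyan star moved from (10.7, 3.0) to (4.7, 1.8), a distance of √(6.0² + 1.2²) ≈ 6.1.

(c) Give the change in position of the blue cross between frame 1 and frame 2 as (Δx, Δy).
(0.5, 1.7)

The blue cross was at (9.9, 5.9) in frame 1 and (10.4, 7.6) in frame 2.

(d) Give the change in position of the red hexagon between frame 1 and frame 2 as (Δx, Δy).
(0.9, 4.5)

The red hexagon was at (12.7, 9.0) in frame 1 and (13.6, 13.5) in frame 2.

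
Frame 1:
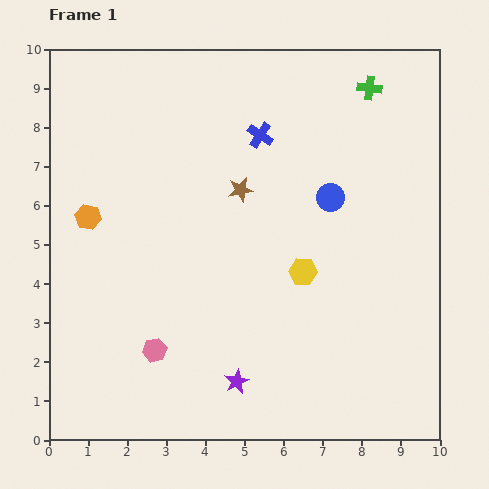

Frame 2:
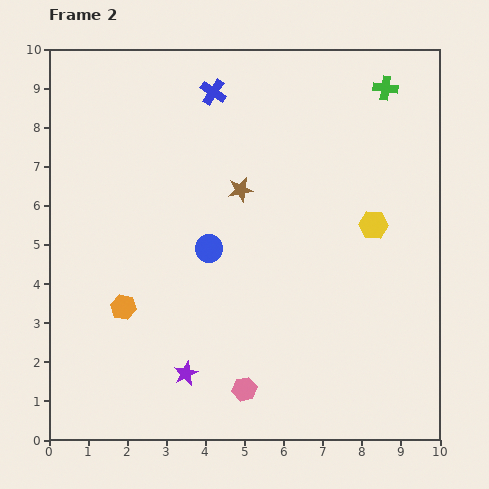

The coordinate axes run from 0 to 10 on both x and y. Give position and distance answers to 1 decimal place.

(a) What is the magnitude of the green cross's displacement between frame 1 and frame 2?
0.4

The green cross moved from (8.2, 9.0) to (8.6, 9.0), a distance of √(0.4² + 0.0²) ≈ 0.4.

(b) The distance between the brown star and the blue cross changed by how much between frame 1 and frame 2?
+1.1

Distance in frame 1: 1.5. Distance in frame 2: 2.6.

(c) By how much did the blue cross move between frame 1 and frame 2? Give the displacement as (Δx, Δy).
(-1.2, 1.1)

The blue cross was at (5.4, 7.8) in frame 1 and (4.2, 8.9) in frame 2.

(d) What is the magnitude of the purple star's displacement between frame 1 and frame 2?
1.3

The purple star moved from (4.8, 1.5) to (3.5, 1.7), a distance of √(1.3² + 0.2²) ≈ 1.3.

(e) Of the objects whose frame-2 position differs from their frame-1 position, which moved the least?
the green cross

(moved 0.4)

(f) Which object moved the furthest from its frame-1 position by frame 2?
the blue circle

(moved 3.4; next 2.5)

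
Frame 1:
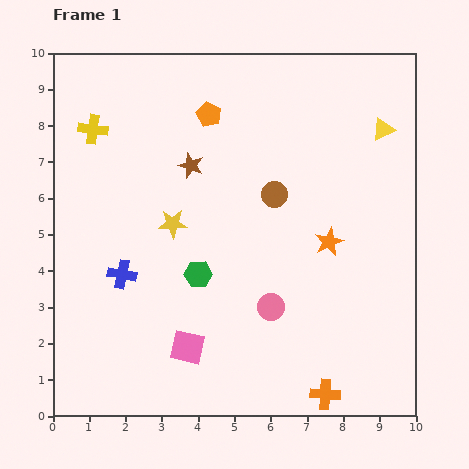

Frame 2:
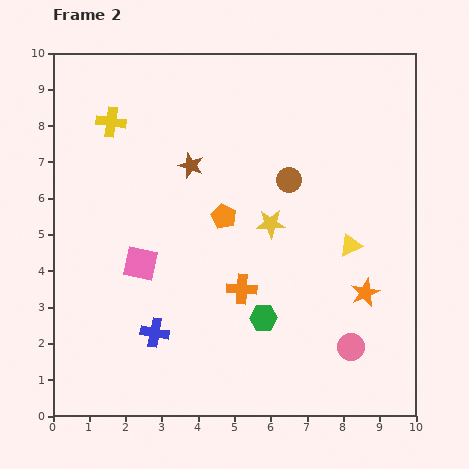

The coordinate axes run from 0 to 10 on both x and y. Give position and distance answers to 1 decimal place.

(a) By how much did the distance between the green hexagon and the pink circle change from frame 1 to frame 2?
+0.3

Distance in frame 1: 2.2. Distance in frame 2: 2.5.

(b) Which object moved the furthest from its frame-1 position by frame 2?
the orange cross

(moved 3.7; next 3.3)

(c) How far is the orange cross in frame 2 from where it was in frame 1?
3.7

The orange cross moved from (7.5, 0.6) to (5.2, 3.5), a distance of √(2.3² + 2.9²) ≈ 3.7.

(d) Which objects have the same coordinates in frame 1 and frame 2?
the brown star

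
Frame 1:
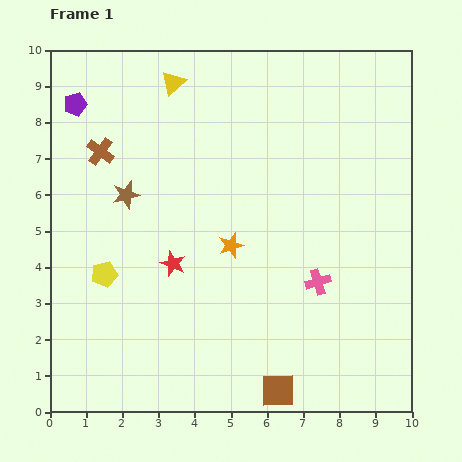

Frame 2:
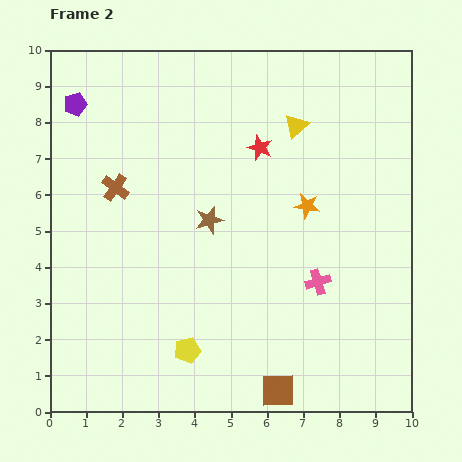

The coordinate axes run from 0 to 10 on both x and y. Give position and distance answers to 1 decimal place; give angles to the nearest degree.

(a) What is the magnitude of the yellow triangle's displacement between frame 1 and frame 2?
3.6

The yellow triangle moved from (3.4, 9.1) to (6.8, 7.9), a distance of √(3.4² + 1.2²) ≈ 3.6.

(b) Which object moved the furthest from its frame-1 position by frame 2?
the red star

(moved 4.0; next 3.6)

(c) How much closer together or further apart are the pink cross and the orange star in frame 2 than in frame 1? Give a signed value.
-0.5

Distance in frame 1: 2.6. Distance in frame 2: 2.1.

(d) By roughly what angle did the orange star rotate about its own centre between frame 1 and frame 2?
28° clockwise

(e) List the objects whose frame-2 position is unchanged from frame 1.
the purple pentagon, the brown square, the pink cross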